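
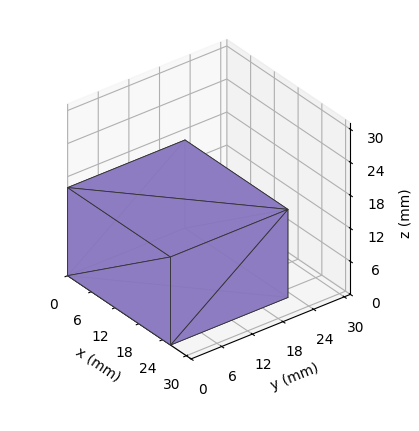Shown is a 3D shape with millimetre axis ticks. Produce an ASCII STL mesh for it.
Reading the render: the shape is a rectangular box, roughly 26 × 23 mm footprint and 16 mm tall (dimensions read to the nearest mm from the axis ticks). For the STL, each face is triangulated and given an outward normal.

solid part
  facet normal 0.0000 0.0000 -1.0000
    outer loop
      vertex 26.0 23.0 0.0
      vertex 26.0 0.0 0.0
      vertex 0.0 0.0 0.0
    endloop
  endfacet
  facet normal 0.0000 0.0000 -1.0000
    outer loop
      vertex 0.0 23.0 0.0
      vertex 26.0 23.0 0.0
      vertex 0.0 0.0 0.0
    endloop
  endfacet
  facet normal 0.0000 0.0000 1.0000
    outer loop
      vertex 0.0 0.0 16.0
      vertex 26.0 0.0 16.0
      vertex 26.0 23.0 16.0
    endloop
  endfacet
  facet normal 0.0000 0.0000 1.0000
    outer loop
      vertex 0.0 0.0 16.0
      vertex 26.0 23.0 16.0
      vertex 0.0 23.0 16.0
    endloop
  endfacet
  facet normal 0.0000 -1.0000 0.0000
    outer loop
      vertex 0.0 0.0 0.0
      vertex 26.0 0.0 0.0
      vertex 26.0 0.0 16.0
    endloop
  endfacet
  facet normal 0.0000 -1.0000 0.0000
    outer loop
      vertex 0.0 0.0 0.0
      vertex 26.0 0.0 16.0
      vertex 0.0 0.0 16.0
    endloop
  endfacet
  facet normal 0.0000 1.0000 0.0000
    outer loop
      vertex 26.0 23.0 16.0
      vertex 26.0 23.0 0.0
      vertex 0.0 23.0 0.0
    endloop
  endfacet
  facet normal 0.0000 1.0000 0.0000
    outer loop
      vertex 0.0 23.0 16.0
      vertex 26.0 23.0 16.0
      vertex 0.0 23.0 0.0
    endloop
  endfacet
  facet normal -1.0000 0.0000 0.0000
    outer loop
      vertex 0.0 23.0 16.0
      vertex 0.0 23.0 0.0
      vertex 0.0 0.0 0.0
    endloop
  endfacet
  facet normal -1.0000 0.0000 0.0000
    outer loop
      vertex 0.0 0.0 16.0
      vertex 0.0 23.0 16.0
      vertex 0.0 0.0 0.0
    endloop
  endfacet
  facet normal 1.0000 0.0000 0.0000
    outer loop
      vertex 26.0 0.0 0.0
      vertex 26.0 23.0 0.0
      vertex 26.0 23.0 16.0
    endloop
  endfacet
  facet normal 1.0000 0.0000 0.0000
    outer loop
      vertex 26.0 0.0 0.0
      vertex 26.0 23.0 16.0
      vertex 26.0 0.0 16.0
    endloop
  endfacet
endsolid part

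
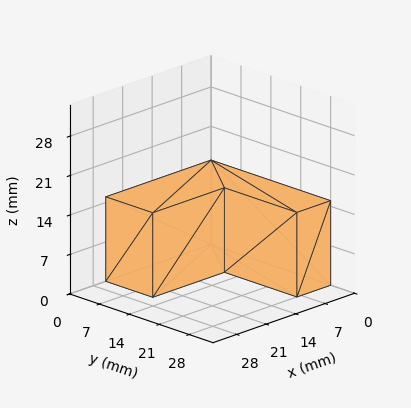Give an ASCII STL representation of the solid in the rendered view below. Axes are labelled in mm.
Reading the render: the shape is an L-shaped prism: outer 25 × 28 mm, arm thicknesses ≈ 11 mm (horizontal) and 8 mm (vertical), extruded 15 mm in z (dimensions read to the nearest mm from the axis ticks). For the STL, each face is triangulated and given an outward normal.

solid part
  facet normal 0.0000 0.0000 -1.0000
    outer loop
      vertex 25.0 11.0 0.0
      vertex 25.0 0.0 0.0
      vertex 0.0 0.0 0.0
    endloop
  endfacet
  facet normal 0.0000 0.0000 -1.0000
    outer loop
      vertex 8.0 11.0 0.0
      vertex 25.0 11.0 0.0
      vertex 0.0 0.0 0.0
    endloop
  endfacet
  facet normal 0.0000 0.0000 -1.0000
    outer loop
      vertex 8.0 28.0 0.0
      vertex 8.0 11.0 0.0
      vertex 0.0 0.0 0.0
    endloop
  endfacet
  facet normal 0.0000 0.0000 -1.0000
    outer loop
      vertex 0.0 28.0 0.0
      vertex 8.0 28.0 0.0
      vertex 0.0 0.0 0.0
    endloop
  endfacet
  facet normal 0.0000 0.0000 1.0000
    outer loop
      vertex 0.0 0.0 15.0
      vertex 25.0 0.0 15.0
      vertex 25.0 11.0 15.0
    endloop
  endfacet
  facet normal 0.0000 0.0000 1.0000
    outer loop
      vertex 0.0 0.0 15.0
      vertex 25.0 11.0 15.0
      vertex 8.0 11.0 15.0
    endloop
  endfacet
  facet normal 0.0000 0.0000 1.0000
    outer loop
      vertex 0.0 0.0 15.0
      vertex 8.0 11.0 15.0
      vertex 8.0 28.0 15.0
    endloop
  endfacet
  facet normal 0.0000 0.0000 1.0000
    outer loop
      vertex 0.0 0.0 15.0
      vertex 8.0 28.0 15.0
      vertex 0.0 28.0 15.0
    endloop
  endfacet
  facet normal 0.0000 -1.0000 0.0000
    outer loop
      vertex 0.0 0.0 0.0
      vertex 25.0 0.0 0.0
      vertex 25.0 0.0 15.0
    endloop
  endfacet
  facet normal 0.0000 -1.0000 0.0000
    outer loop
      vertex 0.0 0.0 0.0
      vertex 25.0 0.0 15.0
      vertex 0.0 0.0 15.0
    endloop
  endfacet
  facet normal 1.0000 0.0000 0.0000
    outer loop
      vertex 25.0 0.0 0.0
      vertex 25.0 11.0 0.0
      vertex 25.0 11.0 15.0
    endloop
  endfacet
  facet normal 1.0000 0.0000 0.0000
    outer loop
      vertex 25.0 0.0 0.0
      vertex 25.0 11.0 15.0
      vertex 25.0 0.0 15.0
    endloop
  endfacet
  facet normal 0.0000 1.0000 0.0000
    outer loop
      vertex 25.0 11.0 0.0
      vertex 8.0 11.0 0.0
      vertex 8.0 11.0 15.0
    endloop
  endfacet
  facet normal 0.0000 1.0000 0.0000
    outer loop
      vertex 25.0 11.0 0.0
      vertex 8.0 11.0 15.0
      vertex 25.0 11.0 15.0
    endloop
  endfacet
  facet normal 1.0000 0.0000 0.0000
    outer loop
      vertex 8.0 11.0 0.0
      vertex 8.0 28.0 0.0
      vertex 8.0 28.0 15.0
    endloop
  endfacet
  facet normal 1.0000 0.0000 0.0000
    outer loop
      vertex 8.0 11.0 0.0
      vertex 8.0 28.0 15.0
      vertex 8.0 11.0 15.0
    endloop
  endfacet
  facet normal 0.0000 1.0000 0.0000
    outer loop
      vertex 8.0 28.0 0.0
      vertex 0.0 28.0 0.0
      vertex 0.0 28.0 15.0
    endloop
  endfacet
  facet normal 0.0000 1.0000 0.0000
    outer loop
      vertex 8.0 28.0 0.0
      vertex 0.0 28.0 15.0
      vertex 8.0 28.0 15.0
    endloop
  endfacet
  facet normal -1.0000 0.0000 0.0000
    outer loop
      vertex 0.0 28.0 0.0
      vertex 0.0 0.0 0.0
      vertex 0.0 0.0 15.0
    endloop
  endfacet
  facet normal -1.0000 0.0000 0.0000
    outer loop
      vertex 0.0 28.0 0.0
      vertex 0.0 0.0 15.0
      vertex 0.0 28.0 15.0
    endloop
  endfacet
endsolid part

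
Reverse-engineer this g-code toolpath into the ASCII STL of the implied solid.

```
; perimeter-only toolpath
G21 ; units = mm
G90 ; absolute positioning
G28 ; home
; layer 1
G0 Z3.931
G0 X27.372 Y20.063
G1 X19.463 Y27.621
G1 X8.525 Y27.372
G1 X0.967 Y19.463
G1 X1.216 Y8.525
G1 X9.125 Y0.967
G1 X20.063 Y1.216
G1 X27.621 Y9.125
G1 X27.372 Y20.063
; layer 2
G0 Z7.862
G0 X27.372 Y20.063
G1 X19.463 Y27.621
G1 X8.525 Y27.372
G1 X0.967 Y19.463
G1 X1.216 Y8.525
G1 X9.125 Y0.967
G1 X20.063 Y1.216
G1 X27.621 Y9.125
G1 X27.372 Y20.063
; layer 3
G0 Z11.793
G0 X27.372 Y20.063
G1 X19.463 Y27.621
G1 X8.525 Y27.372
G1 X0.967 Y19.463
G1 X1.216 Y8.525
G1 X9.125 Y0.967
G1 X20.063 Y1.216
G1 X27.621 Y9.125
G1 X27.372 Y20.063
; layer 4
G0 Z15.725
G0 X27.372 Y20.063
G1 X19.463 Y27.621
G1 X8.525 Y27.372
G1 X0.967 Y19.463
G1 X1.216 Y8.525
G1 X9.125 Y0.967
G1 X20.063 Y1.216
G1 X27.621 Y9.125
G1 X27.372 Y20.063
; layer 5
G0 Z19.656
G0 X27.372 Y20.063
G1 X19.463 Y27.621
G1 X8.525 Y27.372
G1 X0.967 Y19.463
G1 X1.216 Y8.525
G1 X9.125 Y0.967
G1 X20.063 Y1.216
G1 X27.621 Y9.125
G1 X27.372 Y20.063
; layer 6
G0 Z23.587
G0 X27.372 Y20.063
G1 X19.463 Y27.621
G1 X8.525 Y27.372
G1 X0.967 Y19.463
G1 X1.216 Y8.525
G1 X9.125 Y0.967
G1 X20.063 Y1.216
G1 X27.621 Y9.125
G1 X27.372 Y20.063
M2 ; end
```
solid part
  facet normal 0.0000 0.0000 -1.0000
    outer loop
      vertex 8.525 27.372 0.000
      vertex 19.463 27.621 0.000
      vertex 27.372 20.063 0.000
    endloop
  endfacet
  facet normal 0.0000 0.0000 -1.0000
    outer loop
      vertex 0.967 19.463 0.000
      vertex 8.525 27.372 0.000
      vertex 27.372 20.063 0.000
    endloop
  endfacet
  facet normal 0.0000 0.0000 -1.0000
    outer loop
      vertex 1.216 8.525 0.000
      vertex 0.967 19.463 0.000
      vertex 27.372 20.063 0.000
    endloop
  endfacet
  facet normal 0.0000 0.0000 -1.0000
    outer loop
      vertex 9.125 0.967 0.000
      vertex 1.216 8.525 0.000
      vertex 27.372 20.063 0.000
    endloop
  endfacet
  facet normal 0.0000 0.0000 -1.0000
    outer loop
      vertex 20.063 1.216 0.000
      vertex 9.125 0.967 0.000
      vertex 27.372 20.063 0.000
    endloop
  endfacet
  facet normal 0.0000 0.0000 -1.0000
    outer loop
      vertex 27.621 9.125 0.000
      vertex 20.063 1.216 0.000
      vertex 27.372 20.063 0.000
    endloop
  endfacet
  facet normal 0.0000 0.0000 1.0000
    outer loop
      vertex 27.372 20.063 23.587
      vertex 19.463 27.621 23.587
      vertex 8.525 27.372 23.587
    endloop
  endfacet
  facet normal 0.0000 0.0000 1.0000
    outer loop
      vertex 27.372 20.063 23.587
      vertex 8.525 27.372 23.587
      vertex 0.967 19.463 23.587
    endloop
  endfacet
  facet normal 0.0000 0.0000 1.0000
    outer loop
      vertex 27.372 20.063 23.587
      vertex 0.967 19.463 23.587
      vertex 1.216 8.525 23.587
    endloop
  endfacet
  facet normal 0.0000 0.0000 1.0000
    outer loop
      vertex 27.372 20.063 23.587
      vertex 1.216 8.525 23.587
      vertex 9.125 0.967 23.587
    endloop
  endfacet
  facet normal 0.0000 0.0000 1.0000
    outer loop
      vertex 27.372 20.063 23.587
      vertex 9.125 0.967 23.587
      vertex 20.063 1.216 23.587
    endloop
  endfacet
  facet normal 0.0000 0.0000 1.0000
    outer loop
      vertex 27.372 20.063 23.587
      vertex 20.063 1.216 23.587
      vertex 27.621 9.125 23.587
    endloop
  endfacet
  facet normal 0.6909 0.7230 0.0000
    outer loop
      vertex 27.372 20.063 0.000
      vertex 19.463 27.621 0.000
      vertex 19.463 27.621 23.587
    endloop
  endfacet
  facet normal 0.6909 0.7230 0.0000
    outer loop
      vertex 27.372 20.063 0.000
      vertex 19.463 27.621 23.587
      vertex 27.372 20.063 23.587
    endloop
  endfacet
  facet normal -0.0228 0.9997 0.0000
    outer loop
      vertex 19.463 27.621 0.000
      vertex 8.525 27.372 0.000
      vertex 8.525 27.372 23.587
    endloop
  endfacet
  facet normal -0.0228 0.9997 0.0000
    outer loop
      vertex 19.463 27.621 0.000
      vertex 8.525 27.372 23.587
      vertex 19.463 27.621 23.587
    endloop
  endfacet
  facet normal -0.7230 0.6909 0.0000
    outer loop
      vertex 8.525 27.372 0.000
      vertex 0.967 19.463 0.000
      vertex 0.967 19.463 23.587
    endloop
  endfacet
  facet normal -0.7230 0.6909 0.0000
    outer loop
      vertex 8.525 27.372 0.000
      vertex 0.967 19.463 23.587
      vertex 8.525 27.372 23.587
    endloop
  endfacet
  facet normal -0.9997 -0.0228 0.0000
    outer loop
      vertex 0.967 19.463 0.000
      vertex 1.216 8.525 0.000
      vertex 1.216 8.525 23.587
    endloop
  endfacet
  facet normal -0.9997 -0.0228 0.0000
    outer loop
      vertex 0.967 19.463 0.000
      vertex 1.216 8.525 23.587
      vertex 0.967 19.463 23.587
    endloop
  endfacet
  facet normal -0.6909 -0.7230 0.0000
    outer loop
      vertex 1.216 8.525 0.000
      vertex 9.125 0.967 0.000
      vertex 9.125 0.967 23.587
    endloop
  endfacet
  facet normal -0.6909 -0.7230 0.0000
    outer loop
      vertex 1.216 8.525 0.000
      vertex 9.125 0.967 23.587
      vertex 1.216 8.525 23.587
    endloop
  endfacet
  facet normal 0.0228 -0.9997 0.0000
    outer loop
      vertex 9.125 0.967 0.000
      vertex 20.063 1.216 0.000
      vertex 20.063 1.216 23.587
    endloop
  endfacet
  facet normal 0.0228 -0.9997 0.0000
    outer loop
      vertex 9.125 0.967 0.000
      vertex 20.063 1.216 23.587
      vertex 9.125 0.967 23.587
    endloop
  endfacet
  facet normal 0.7230 -0.6909 0.0000
    outer loop
      vertex 20.063 1.216 0.000
      vertex 27.621 9.125 0.000
      vertex 27.621 9.125 23.587
    endloop
  endfacet
  facet normal 0.7230 -0.6909 0.0000
    outer loop
      vertex 20.063 1.216 0.000
      vertex 27.621 9.125 23.587
      vertex 20.063 1.216 23.587
    endloop
  endfacet
  facet normal 0.9997 0.0228 0.0000
    outer loop
      vertex 27.621 9.125 0.000
      vertex 27.372 20.063 0.000
      vertex 27.372 20.063 23.587
    endloop
  endfacet
  facet normal 0.9997 0.0228 0.0000
    outer loop
      vertex 27.621 9.125 0.000
      vertex 27.372 20.063 23.587
      vertex 27.621 9.125 23.587
    endloop
  endfacet
endsolid part

The G0 Z moves step by Δz≈3.931 mm. Every layer's G1 loop is the same polygon, so the solid is a straight extrusion of it from z=0 to z≈23.6. Closing with flat bottom and top caps and triangulating gives 28 facets — a regular 8-sided prism (a cylinder approximated with 8 flat sides), circumscribed radius ≈ 14.3 mm, height ≈ 23.6 mm.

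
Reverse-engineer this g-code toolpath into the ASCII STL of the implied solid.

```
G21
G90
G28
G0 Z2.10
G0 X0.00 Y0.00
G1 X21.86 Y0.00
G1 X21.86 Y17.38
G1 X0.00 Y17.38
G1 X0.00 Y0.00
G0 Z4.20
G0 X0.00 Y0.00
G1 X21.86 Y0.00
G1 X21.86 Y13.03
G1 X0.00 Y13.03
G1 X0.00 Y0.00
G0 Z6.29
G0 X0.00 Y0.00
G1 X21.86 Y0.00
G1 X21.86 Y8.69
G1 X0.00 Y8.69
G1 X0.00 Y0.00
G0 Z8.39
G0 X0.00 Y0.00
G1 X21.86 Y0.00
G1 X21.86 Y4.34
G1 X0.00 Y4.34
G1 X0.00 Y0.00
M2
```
solid part
  facet normal 0.0000 0.0000 -1.0000
    outer loop
      vertex 21.86 21.72 0.00
      vertex 21.86 0.00 0.00
      vertex 0.00 0.00 0.00
    endloop
  endfacet
  facet normal 0.0000 0.0000 -1.0000
    outer loop
      vertex 0.00 21.72 0.00
      vertex 21.86 21.72 0.00
      vertex 0.00 0.00 0.00
    endloop
  endfacet
  facet normal 0.0000 -1.0000 0.0000
    outer loop
      vertex 0.00 0.00 0.00
      vertex 21.86 0.00 0.00
      vertex 21.86 0.00 10.49
    endloop
  endfacet
  facet normal 0.0000 -1.0000 0.0000
    outer loop
      vertex 0.00 0.00 0.00
      vertex 21.86 0.00 10.49
      vertex 0.00 0.00 10.49
    endloop
  endfacet
  facet normal 0.0000 0.4349 0.9005
    outer loop
      vertex 0.00 0.00 10.49
      vertex 21.86 0.00 10.49
      vertex 21.86 21.72 0.00
    endloop
  endfacet
  facet normal 0.0000 0.4349 0.9005
    outer loop
      vertex 0.00 0.00 10.49
      vertex 21.86 21.72 0.00
      vertex 0.00 21.72 0.00
    endloop
  endfacet
  facet normal -1.0000 0.0000 0.0000
    outer loop
      vertex 0.00 0.00 10.49
      vertex 0.00 21.72 0.00
      vertex 0.00 0.00 0.00
    endloop
  endfacet
  facet normal 1.0000 0.0000 0.0000
    outer loop
      vertex 21.86 0.00 0.00
      vertex 21.86 21.72 0.00
      vertex 21.86 0.00 10.49
    endloop
  endfacet
endsolid part

The G0 Z moves step by Δz≈2.10 mm. The G1 loops shrink linearly with z, so the solid tapers from its base footprint up to z≈10.5. Closing with a flat bottom cap and the tapered top and triangulating gives 8 facets — a wedge (ramp): 21.9 × 21.7 mm base, rising to 10.5 mm along the y=0 edge and sloping linearly to z=0 at y=21.7.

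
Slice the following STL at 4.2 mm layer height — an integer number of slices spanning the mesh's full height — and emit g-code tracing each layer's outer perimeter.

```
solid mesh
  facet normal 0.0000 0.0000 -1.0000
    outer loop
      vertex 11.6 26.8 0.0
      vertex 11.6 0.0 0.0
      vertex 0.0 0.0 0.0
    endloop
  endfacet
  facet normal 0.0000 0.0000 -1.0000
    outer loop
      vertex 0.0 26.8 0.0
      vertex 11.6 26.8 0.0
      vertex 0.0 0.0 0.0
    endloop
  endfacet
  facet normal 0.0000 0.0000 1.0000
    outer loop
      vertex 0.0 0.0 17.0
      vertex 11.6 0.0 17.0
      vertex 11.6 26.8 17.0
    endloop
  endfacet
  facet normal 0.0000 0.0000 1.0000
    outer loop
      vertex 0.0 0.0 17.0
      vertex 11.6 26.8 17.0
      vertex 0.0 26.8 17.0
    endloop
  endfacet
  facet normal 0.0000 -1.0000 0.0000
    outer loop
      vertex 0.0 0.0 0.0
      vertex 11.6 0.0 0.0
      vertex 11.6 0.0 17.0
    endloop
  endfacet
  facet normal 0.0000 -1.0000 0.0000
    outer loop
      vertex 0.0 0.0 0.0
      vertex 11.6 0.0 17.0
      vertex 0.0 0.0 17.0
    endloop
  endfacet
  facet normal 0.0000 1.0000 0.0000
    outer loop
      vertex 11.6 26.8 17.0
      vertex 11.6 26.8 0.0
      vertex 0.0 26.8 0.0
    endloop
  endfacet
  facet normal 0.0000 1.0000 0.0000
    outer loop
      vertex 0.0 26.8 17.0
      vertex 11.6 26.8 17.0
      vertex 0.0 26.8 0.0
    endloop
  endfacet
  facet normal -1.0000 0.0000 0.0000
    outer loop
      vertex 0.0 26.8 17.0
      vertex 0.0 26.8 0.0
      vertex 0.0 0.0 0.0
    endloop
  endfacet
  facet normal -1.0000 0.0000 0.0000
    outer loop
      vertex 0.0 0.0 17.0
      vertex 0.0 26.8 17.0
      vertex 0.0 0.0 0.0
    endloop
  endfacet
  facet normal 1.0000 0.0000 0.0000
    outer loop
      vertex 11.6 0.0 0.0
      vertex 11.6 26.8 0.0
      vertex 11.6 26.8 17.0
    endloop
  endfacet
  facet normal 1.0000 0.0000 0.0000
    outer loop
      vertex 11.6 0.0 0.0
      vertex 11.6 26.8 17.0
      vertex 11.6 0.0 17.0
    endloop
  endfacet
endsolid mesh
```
; perimeter-only toolpath
G21 ; units = mm
G90 ; absolute positioning
G28 ; home
; layer 1
G0 Z4.2
G0 X0.0 Y0.0
G1 X11.6 Y0.0
G1 X11.6 Y26.8
G1 X0.0 Y26.8
G1 X0.0 Y0.0
; layer 2
G0 Z8.5
G0 X0.0 Y0.0
G1 X11.6 Y0.0
G1 X11.6 Y26.8
G1 X0.0 Y26.8
G1 X0.0 Y0.0
; layer 3
G0 Z12.8
G0 X0.0 Y0.0
G1 X11.6 Y0.0
G1 X11.6 Y26.8
G1 X0.0 Y26.8
G1 X0.0 Y0.0
; layer 4
G0 Z17.0
G0 X0.0 Y0.0
G1 X11.6 Y0.0
G1 X11.6 Y26.8
G1 X0.0 Y26.8
G1 X0.0 Y0.0
M2 ; end

The solid is a rectangular box, roughly 11.6 × 26.8 mm footprint and 17 mm tall. Slicing at Δz = 4.2 mm — 4 equal slices spanning the solid's height, so layer i sits at z = i·h/4 — gives 4 non-empty perimeters. Each is a 4-segment closed polygon; G0 lifts to the layer z and rapids to the start vertex, then G1 traces the edges.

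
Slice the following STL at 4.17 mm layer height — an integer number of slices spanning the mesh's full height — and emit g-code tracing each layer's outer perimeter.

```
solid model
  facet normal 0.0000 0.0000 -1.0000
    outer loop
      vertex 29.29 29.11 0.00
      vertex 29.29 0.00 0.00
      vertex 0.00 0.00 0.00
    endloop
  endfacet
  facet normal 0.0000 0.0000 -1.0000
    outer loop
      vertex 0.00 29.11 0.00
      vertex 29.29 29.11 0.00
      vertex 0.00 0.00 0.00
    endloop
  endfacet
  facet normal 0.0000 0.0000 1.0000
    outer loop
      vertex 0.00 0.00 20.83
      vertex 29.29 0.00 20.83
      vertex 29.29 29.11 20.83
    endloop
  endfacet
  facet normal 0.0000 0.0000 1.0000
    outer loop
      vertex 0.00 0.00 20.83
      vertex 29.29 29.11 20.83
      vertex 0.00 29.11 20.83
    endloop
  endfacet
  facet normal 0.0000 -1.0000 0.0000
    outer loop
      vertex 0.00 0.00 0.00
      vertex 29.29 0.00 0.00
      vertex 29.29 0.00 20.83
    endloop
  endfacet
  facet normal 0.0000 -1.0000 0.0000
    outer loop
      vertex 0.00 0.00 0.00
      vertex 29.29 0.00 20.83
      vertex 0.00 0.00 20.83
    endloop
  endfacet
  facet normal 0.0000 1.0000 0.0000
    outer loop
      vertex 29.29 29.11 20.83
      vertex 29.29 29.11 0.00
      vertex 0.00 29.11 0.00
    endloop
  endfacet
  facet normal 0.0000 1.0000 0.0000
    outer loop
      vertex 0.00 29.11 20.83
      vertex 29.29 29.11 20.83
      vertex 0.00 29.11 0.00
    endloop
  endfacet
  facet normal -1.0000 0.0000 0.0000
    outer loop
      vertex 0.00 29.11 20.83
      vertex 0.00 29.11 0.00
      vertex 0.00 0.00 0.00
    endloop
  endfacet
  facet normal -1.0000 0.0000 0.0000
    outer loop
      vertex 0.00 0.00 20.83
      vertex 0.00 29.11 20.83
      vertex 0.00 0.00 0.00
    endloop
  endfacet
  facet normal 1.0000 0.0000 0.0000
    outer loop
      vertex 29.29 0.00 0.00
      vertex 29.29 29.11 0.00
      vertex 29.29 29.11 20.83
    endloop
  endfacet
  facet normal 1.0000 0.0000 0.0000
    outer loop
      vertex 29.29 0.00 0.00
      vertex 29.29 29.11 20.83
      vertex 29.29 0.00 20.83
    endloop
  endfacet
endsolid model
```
; perimeter-only toolpath
G21 ; units = mm
G90 ; absolute positioning
G28 ; home
; layer 1
G0 Z4.17
G0 X0.00 Y0.00
G1 X29.29 Y0.00
G1 X29.29 Y29.11
G1 X0.00 Y29.11
G1 X0.00 Y0.00
; layer 2
G0 Z8.33
G0 X0.00 Y0.00
G1 X29.29 Y0.00
G1 X29.29 Y29.11
G1 X0.00 Y29.11
G1 X0.00 Y0.00
; layer 3
G0 Z12.50
G0 X0.00 Y0.00
G1 X29.29 Y0.00
G1 X29.29 Y29.11
G1 X0.00 Y29.11
G1 X0.00 Y0.00
; layer 4
G0 Z16.66
G0 X0.00 Y0.00
G1 X29.29 Y0.00
G1 X29.29 Y29.11
G1 X0.00 Y29.11
G1 X0.00 Y0.00
; layer 5
G0 Z20.83
G0 X0.00 Y0.00
G1 X29.29 Y0.00
G1 X29.29 Y29.11
G1 X0.00 Y29.11
G1 X0.00 Y0.00
M2 ; end

The solid is a rectangular box, roughly 29.3 × 29.1 mm footprint and 20.8 mm tall. Slicing at Δz = 4.17 mm — 5 equal slices spanning the solid's height, so layer i sits at z = i·h/5 — gives 5 non-empty perimeters. Each is a 4-segment closed polygon; G0 lifts to the layer z and rapids to the start vertex, then G1 traces the edges.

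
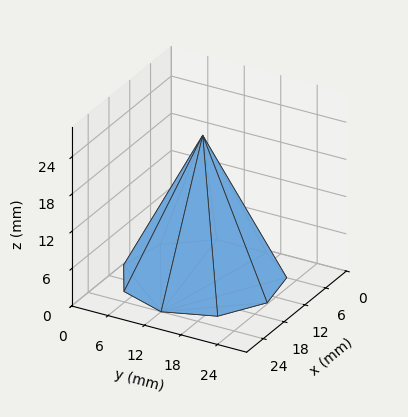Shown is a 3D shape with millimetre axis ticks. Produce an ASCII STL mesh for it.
Reading the render: the shape is a regular 9-sided pyramid, base circumscribed radius ≈ 12 mm, apex at z ≈ 23 mm (dimensions read to the nearest mm from the axis ticks). For the STL, each face is triangulated and given an outward normal.

solid part
  facet normal 0.0000 0.0000 -1.0000
    outer loop
      vertex 14.1 23.8 0.0
      vertex 21.2 19.7 0.0
      vertex 24.0 12.0 0.0
    endloop
  endfacet
  facet normal 0.0000 0.0000 -1.0000
    outer loop
      vertex 6.0 22.4 0.0
      vertex 14.1 23.8 0.0
      vertex 24.0 12.0 0.0
    endloop
  endfacet
  facet normal 0.0000 0.0000 -1.0000
    outer loop
      vertex 0.7 16.1 0.0
      vertex 6.0 22.4 0.0
      vertex 24.0 12.0 0.0
    endloop
  endfacet
  facet normal 0.0000 0.0000 -1.0000
    outer loop
      vertex 0.7 7.9 0.0
      vertex 0.7 16.1 0.0
      vertex 24.0 12.0 0.0
    endloop
  endfacet
  facet normal 0.0000 0.0000 -1.0000
    outer loop
      vertex 6.0 1.6 0.0
      vertex 0.7 7.9 0.0
      vertex 24.0 12.0 0.0
    endloop
  endfacet
  facet normal 0.0000 0.0000 -1.0000
    outer loop
      vertex 14.1 0.2 0.0
      vertex 6.0 1.6 0.0
      vertex 24.0 12.0 0.0
    endloop
  endfacet
  facet normal 0.0000 0.0000 -1.0000
    outer loop
      vertex 21.2 4.3 0.0
      vertex 14.1 0.2 0.0
      vertex 24.0 12.0 0.0
    endloop
  endfacet
  facet normal 0.8438 0.3068 0.4403
    outer loop
      vertex 24.0 12.0 0.0
      vertex 21.2 19.7 0.0
      vertex 12.0 12.0 23.0
    endloop
  endfacet
  facet normal 0.4491 0.7777 0.4400
    outer loop
      vertex 21.2 19.7 0.0
      vertex 14.1 23.8 0.0
      vertex 12.0 12.0 23.0
    endloop
  endfacet
  facet normal -0.1529 0.8849 0.4400
    outer loop
      vertex 14.1 23.8 0.0
      vertex 6.0 22.4 0.0
      vertex 12.0 12.0 23.0
    endloop
  endfacet
  facet normal -0.6870 0.5779 0.4405
    outer loop
      vertex 6.0 22.4 0.0
      vertex 0.7 16.1 0.0
      vertex 12.0 12.0 23.0
    endloop
  endfacet
  facet normal -0.8975 0.0000 0.4410
    outer loop
      vertex 0.7 16.1 0.0
      vertex 0.7 7.9 0.0
      vertex 12.0 12.0 23.0
    endloop
  endfacet
  facet normal -0.6870 -0.5779 0.4405
    outer loop
      vertex 0.7 7.9 0.0
      vertex 6.0 1.6 0.0
      vertex 12.0 12.0 23.0
    endloop
  endfacet
  facet normal -0.1529 -0.8849 0.4400
    outer loop
      vertex 6.0 1.6 0.0
      vertex 14.1 0.2 0.0
      vertex 12.0 12.0 23.0
    endloop
  endfacet
  facet normal 0.4491 -0.7777 0.4400
    outer loop
      vertex 14.1 0.2 0.0
      vertex 21.2 4.3 0.0
      vertex 12.0 12.0 23.0
    endloop
  endfacet
  facet normal 0.8438 -0.3068 0.4403
    outer loop
      vertex 21.2 4.3 0.0
      vertex 24.0 12.0 0.0
      vertex 12.0 12.0 23.0
    endloop
  endfacet
endsolid part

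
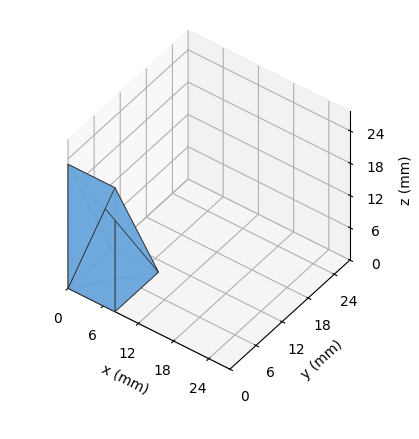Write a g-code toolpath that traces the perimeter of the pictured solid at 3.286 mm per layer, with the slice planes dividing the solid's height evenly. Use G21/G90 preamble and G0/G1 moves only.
Reading the render: the shape is a wedge (ramp): 8 × 10 mm base, rising to 23 mm along the y=0 edge and sloping linearly to z=0 at y=10 (dimensions read to the nearest mm from the axis ticks). For the g-code, the solid's height is divided into equal slices at the stated Δz and each level perimeter traced with G1 moves after a G0 lift.

; perimeter-only toolpath
G21 ; units = mm
G90 ; absolute positioning
G28 ; home
; layer 1
G0 Z3.286
G0 X0.000 Y0.000
G1 X8.000 Y0.000
G1 X8.000 Y8.571
G1 X0.000 Y8.571
G1 X0.000 Y0.000
; layer 2
G0 Z6.571
G0 X0.000 Y0.000
G1 X8.000 Y0.000
G1 X8.000 Y7.143
G1 X0.000 Y7.143
G1 X0.000 Y0.000
; layer 3
G0 Z9.857
G0 X0.000 Y0.000
G1 X8.000 Y0.000
G1 X8.000 Y5.714
G1 X0.000 Y5.714
G1 X0.000 Y0.000
; layer 4
G0 Z13.143
G0 X0.000 Y0.000
G1 X8.000 Y0.000
G1 X8.000 Y4.286
G1 X0.000 Y4.286
G1 X0.000 Y0.000
; layer 5
G0 Z16.429
G0 X0.000 Y0.000
G1 X8.000 Y0.000
G1 X8.000 Y2.857
G1 X0.000 Y2.857
G1 X0.000 Y0.000
; layer 6
G0 Z19.714
G0 X0.000 Y0.000
G1 X8.000 Y0.000
G1 X8.000 Y1.429
G1 X0.000 Y1.429
G1 X0.000 Y0.000
M2 ; end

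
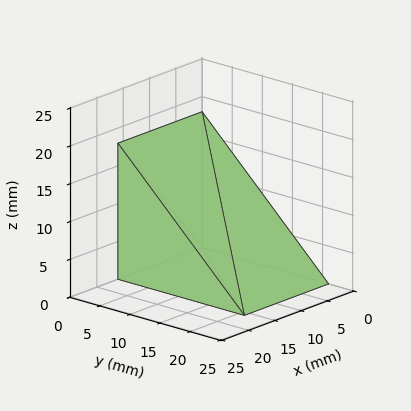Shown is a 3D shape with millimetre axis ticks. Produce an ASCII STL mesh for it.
Reading the render: the shape is a wedge (ramp): 16 × 21 mm base, rising to 18 mm along the y=0 edge and sloping linearly to z=0 at y=21 (dimensions read to the nearest mm from the axis ticks). For the STL, each face is triangulated and given an outward normal.

solid part
  facet normal 0.0000 0.0000 -1.0000
    outer loop
      vertex 16.000 21.000 0.000
      vertex 16.000 0.000 0.000
      vertex 0.000 0.000 0.000
    endloop
  endfacet
  facet normal 0.0000 0.0000 -1.0000
    outer loop
      vertex 0.000 21.000 0.000
      vertex 16.000 21.000 0.000
      vertex 0.000 0.000 0.000
    endloop
  endfacet
  facet normal 0.0000 -1.0000 0.0000
    outer loop
      vertex 0.000 0.000 0.000
      vertex 16.000 0.000 0.000
      vertex 16.000 0.000 18.000
    endloop
  endfacet
  facet normal 0.0000 -1.0000 0.0000
    outer loop
      vertex 0.000 0.000 0.000
      vertex 16.000 0.000 18.000
      vertex 0.000 0.000 18.000
    endloop
  endfacet
  facet normal 0.0000 0.6508 0.7593
    outer loop
      vertex 0.000 0.000 18.000
      vertex 16.000 0.000 18.000
      vertex 16.000 21.000 0.000
    endloop
  endfacet
  facet normal 0.0000 0.6508 0.7593
    outer loop
      vertex 0.000 0.000 18.000
      vertex 16.000 21.000 0.000
      vertex 0.000 21.000 0.000
    endloop
  endfacet
  facet normal -1.0000 0.0000 0.0000
    outer loop
      vertex 0.000 0.000 18.000
      vertex 0.000 21.000 0.000
      vertex 0.000 0.000 0.000
    endloop
  endfacet
  facet normal 1.0000 0.0000 0.0000
    outer loop
      vertex 16.000 0.000 0.000
      vertex 16.000 21.000 0.000
      vertex 16.000 0.000 18.000
    endloop
  endfacet
endsolid part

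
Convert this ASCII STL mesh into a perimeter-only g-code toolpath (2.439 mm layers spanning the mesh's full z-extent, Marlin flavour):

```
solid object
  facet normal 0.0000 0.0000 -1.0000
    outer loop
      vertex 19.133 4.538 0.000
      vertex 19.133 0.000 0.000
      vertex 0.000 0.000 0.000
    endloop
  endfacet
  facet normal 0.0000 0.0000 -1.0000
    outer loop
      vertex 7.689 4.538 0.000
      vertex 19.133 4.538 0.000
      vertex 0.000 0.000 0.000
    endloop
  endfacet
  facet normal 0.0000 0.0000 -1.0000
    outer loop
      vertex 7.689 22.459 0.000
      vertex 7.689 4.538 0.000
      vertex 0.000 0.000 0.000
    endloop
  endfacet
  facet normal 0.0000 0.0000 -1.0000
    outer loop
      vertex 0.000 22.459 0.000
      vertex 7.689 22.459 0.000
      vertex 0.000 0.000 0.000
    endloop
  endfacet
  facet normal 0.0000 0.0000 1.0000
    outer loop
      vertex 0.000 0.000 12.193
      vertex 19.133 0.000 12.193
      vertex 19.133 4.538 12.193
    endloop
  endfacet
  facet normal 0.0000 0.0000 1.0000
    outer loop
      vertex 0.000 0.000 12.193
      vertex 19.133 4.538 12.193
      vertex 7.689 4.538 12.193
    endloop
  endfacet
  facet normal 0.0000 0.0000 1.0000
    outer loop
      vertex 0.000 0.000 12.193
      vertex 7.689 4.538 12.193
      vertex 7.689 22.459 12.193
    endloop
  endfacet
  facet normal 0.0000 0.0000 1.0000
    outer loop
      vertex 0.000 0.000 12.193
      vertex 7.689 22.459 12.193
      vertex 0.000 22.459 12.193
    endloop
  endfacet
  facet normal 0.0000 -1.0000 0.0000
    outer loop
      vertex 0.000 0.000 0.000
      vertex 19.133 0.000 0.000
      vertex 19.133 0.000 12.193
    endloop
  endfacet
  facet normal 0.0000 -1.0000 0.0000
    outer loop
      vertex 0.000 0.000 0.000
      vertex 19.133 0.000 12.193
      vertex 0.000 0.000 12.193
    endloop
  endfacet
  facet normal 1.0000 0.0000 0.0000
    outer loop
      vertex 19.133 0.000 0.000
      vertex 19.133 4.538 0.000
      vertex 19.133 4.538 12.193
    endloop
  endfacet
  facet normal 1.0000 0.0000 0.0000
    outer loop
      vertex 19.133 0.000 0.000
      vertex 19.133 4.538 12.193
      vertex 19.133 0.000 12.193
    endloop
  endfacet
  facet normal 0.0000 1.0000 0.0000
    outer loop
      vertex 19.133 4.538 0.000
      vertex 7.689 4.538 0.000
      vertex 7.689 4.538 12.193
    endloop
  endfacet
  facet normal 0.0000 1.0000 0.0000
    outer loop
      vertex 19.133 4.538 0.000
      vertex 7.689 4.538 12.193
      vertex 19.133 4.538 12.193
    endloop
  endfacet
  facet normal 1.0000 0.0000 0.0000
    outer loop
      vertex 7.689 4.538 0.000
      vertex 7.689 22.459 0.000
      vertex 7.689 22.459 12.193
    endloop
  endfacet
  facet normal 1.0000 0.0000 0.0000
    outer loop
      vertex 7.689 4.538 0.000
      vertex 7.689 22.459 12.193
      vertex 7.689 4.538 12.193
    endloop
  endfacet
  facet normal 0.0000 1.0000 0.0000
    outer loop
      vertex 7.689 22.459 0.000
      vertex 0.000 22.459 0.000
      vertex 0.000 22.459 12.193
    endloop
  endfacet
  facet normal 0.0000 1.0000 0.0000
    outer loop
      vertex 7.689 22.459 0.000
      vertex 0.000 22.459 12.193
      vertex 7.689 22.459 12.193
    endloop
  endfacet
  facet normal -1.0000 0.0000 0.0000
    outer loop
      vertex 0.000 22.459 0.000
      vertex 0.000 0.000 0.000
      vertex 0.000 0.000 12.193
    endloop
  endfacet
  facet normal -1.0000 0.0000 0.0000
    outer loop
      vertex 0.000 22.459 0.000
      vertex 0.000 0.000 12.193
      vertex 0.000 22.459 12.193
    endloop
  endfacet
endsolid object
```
; perimeter-only toolpath
G21 ; units = mm
G90 ; absolute positioning
G28 ; home
; layer 1
G0 Z2.439
G0 X0.000 Y0.000
G1 X19.133 Y0.000
G1 X19.133 Y4.538
G1 X7.689 Y4.538
G1 X7.689 Y22.459
G1 X0.000 Y22.459
G1 X0.000 Y0.000
; layer 2
G0 Z4.877
G0 X0.000 Y0.000
G1 X19.133 Y0.000
G1 X19.133 Y4.538
G1 X7.689 Y4.538
G1 X7.689 Y22.459
G1 X0.000 Y22.459
G1 X0.000 Y0.000
; layer 3
G0 Z7.316
G0 X0.000 Y0.000
G1 X19.133 Y0.000
G1 X19.133 Y4.538
G1 X7.689 Y4.538
G1 X7.689 Y22.459
G1 X0.000 Y22.459
G1 X0.000 Y0.000
; layer 4
G0 Z9.754
G0 X0.000 Y0.000
G1 X19.133 Y0.000
G1 X19.133 Y4.538
G1 X7.689 Y4.538
G1 X7.689 Y22.459
G1 X0.000 Y22.459
G1 X0.000 Y0.000
; layer 5
G0 Z12.193
G0 X0.000 Y0.000
G1 X19.133 Y0.000
G1 X19.133 Y4.538
G1 X7.689 Y4.538
G1 X7.689 Y22.459
G1 X0.000 Y22.459
G1 X0.000 Y0.000
M2 ; end

The solid is an L-shaped prism: outer 19.1 × 22.5 mm, arm thicknesses ≈ 4.54 mm (horizontal) and 7.69 mm (vertical), extruded 12.2 mm in z. Slicing at Δz = 2.439 mm — 5 equal slices spanning the solid's height, so layer i sits at z = i·h/5 — gives 5 non-empty perimeters. Each is a 6-segment closed polygon; G0 lifts to the layer z and rapids to the start vertex, then G1 traces the edges.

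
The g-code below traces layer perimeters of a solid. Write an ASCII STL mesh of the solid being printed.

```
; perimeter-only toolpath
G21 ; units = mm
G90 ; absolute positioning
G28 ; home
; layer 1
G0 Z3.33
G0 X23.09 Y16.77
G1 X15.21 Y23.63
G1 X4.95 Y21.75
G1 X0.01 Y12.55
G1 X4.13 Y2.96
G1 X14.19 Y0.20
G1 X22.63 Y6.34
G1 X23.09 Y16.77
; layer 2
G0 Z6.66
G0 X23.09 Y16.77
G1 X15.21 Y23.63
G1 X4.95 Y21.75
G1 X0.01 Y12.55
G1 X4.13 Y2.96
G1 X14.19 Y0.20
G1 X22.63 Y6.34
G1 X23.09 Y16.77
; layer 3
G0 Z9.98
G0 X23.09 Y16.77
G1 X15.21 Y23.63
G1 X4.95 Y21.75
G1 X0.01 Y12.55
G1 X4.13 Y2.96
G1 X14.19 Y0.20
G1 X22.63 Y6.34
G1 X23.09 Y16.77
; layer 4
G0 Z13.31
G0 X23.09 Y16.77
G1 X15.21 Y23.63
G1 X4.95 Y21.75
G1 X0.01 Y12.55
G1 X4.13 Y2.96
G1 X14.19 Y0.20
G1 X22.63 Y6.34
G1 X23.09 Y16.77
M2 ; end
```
solid part
  facet normal 0.0000 0.0000 -1.0000
    outer loop
      vertex 4.95 21.75 0.00
      vertex 15.21 23.63 0.00
      vertex 23.09 16.77 0.00
    endloop
  endfacet
  facet normal 0.0000 0.0000 -1.0000
    outer loop
      vertex 0.01 12.55 0.00
      vertex 4.95 21.75 0.00
      vertex 23.09 16.77 0.00
    endloop
  endfacet
  facet normal 0.0000 0.0000 -1.0000
    outer loop
      vertex 4.13 2.96 0.00
      vertex 0.01 12.55 0.00
      vertex 23.09 16.77 0.00
    endloop
  endfacet
  facet normal 0.0000 0.0000 -1.0000
    outer loop
      vertex 14.19 0.20 0.00
      vertex 4.13 2.96 0.00
      vertex 23.09 16.77 0.00
    endloop
  endfacet
  facet normal 0.0000 0.0000 -1.0000
    outer loop
      vertex 22.63 6.34 0.00
      vertex 14.19 0.20 0.00
      vertex 23.09 16.77 0.00
    endloop
  endfacet
  facet normal 0.0000 0.0000 1.0000
    outer loop
      vertex 23.09 16.77 13.31
      vertex 15.21 23.63 13.31
      vertex 4.95 21.75 13.31
    endloop
  endfacet
  facet normal 0.0000 0.0000 1.0000
    outer loop
      vertex 23.09 16.77 13.31
      vertex 4.95 21.75 13.31
      vertex 0.01 12.55 13.31
    endloop
  endfacet
  facet normal 0.0000 0.0000 1.0000
    outer loop
      vertex 23.09 16.77 13.31
      vertex 0.01 12.55 13.31
      vertex 4.13 2.96 13.31
    endloop
  endfacet
  facet normal 0.0000 0.0000 1.0000
    outer loop
      vertex 23.09 16.77 13.31
      vertex 4.13 2.96 13.31
      vertex 14.19 0.20 13.31
    endloop
  endfacet
  facet normal 0.0000 0.0000 1.0000
    outer loop
      vertex 23.09 16.77 13.31
      vertex 14.19 0.20 13.31
      vertex 22.63 6.34 13.31
    endloop
  endfacet
  facet normal 0.6566 0.7542 0.0000
    outer loop
      vertex 23.09 16.77 0.00
      vertex 15.21 23.63 0.00
      vertex 15.21 23.63 13.31
    endloop
  endfacet
  facet normal 0.6566 0.7542 0.0000
    outer loop
      vertex 23.09 16.77 0.00
      vertex 15.21 23.63 13.31
      vertex 23.09 16.77 13.31
    endloop
  endfacet
  facet normal -0.1802 0.9836 0.0000
    outer loop
      vertex 15.21 23.63 0.00
      vertex 4.95 21.75 0.00
      vertex 4.95 21.75 13.31
    endloop
  endfacet
  facet normal -0.1802 0.9836 0.0000
    outer loop
      vertex 15.21 23.63 0.00
      vertex 4.95 21.75 13.31
      vertex 15.21 23.63 13.31
    endloop
  endfacet
  facet normal -0.8810 0.4731 0.0000
    outer loop
      vertex 4.95 21.75 0.00
      vertex 0.01 12.55 0.00
      vertex 0.01 12.55 13.31
    endloop
  endfacet
  facet normal -0.8810 0.4731 0.0000
    outer loop
      vertex 4.95 21.75 0.00
      vertex 0.01 12.55 13.31
      vertex 4.95 21.75 13.31
    endloop
  endfacet
  facet normal -0.9188 -0.3947 0.0000
    outer loop
      vertex 0.01 12.55 0.00
      vertex 4.13 2.96 0.00
      vertex 4.13 2.96 13.31
    endloop
  endfacet
  facet normal -0.9188 -0.3947 0.0000
    outer loop
      vertex 0.01 12.55 0.00
      vertex 4.13 2.96 13.31
      vertex 0.01 12.55 13.31
    endloop
  endfacet
  facet normal -0.2646 -0.9644 0.0000
    outer loop
      vertex 4.13 2.96 0.00
      vertex 14.19 0.20 0.00
      vertex 14.19 0.20 13.31
    endloop
  endfacet
  facet normal -0.2646 -0.9644 0.0000
    outer loop
      vertex 4.13 2.96 0.00
      vertex 14.19 0.20 13.31
      vertex 4.13 2.96 13.31
    endloop
  endfacet
  facet normal 0.5883 -0.8087 0.0000
    outer loop
      vertex 14.19 0.20 0.00
      vertex 22.63 6.34 0.00
      vertex 22.63 6.34 13.31
    endloop
  endfacet
  facet normal 0.5883 -0.8087 0.0000
    outer loop
      vertex 14.19 0.20 0.00
      vertex 22.63 6.34 13.31
      vertex 14.19 0.20 13.31
    endloop
  endfacet
  facet normal 0.9990 -0.0441 0.0000
    outer loop
      vertex 22.63 6.34 0.00
      vertex 23.09 16.77 0.00
      vertex 23.09 16.77 13.31
    endloop
  endfacet
  facet normal 0.9990 -0.0441 0.0000
    outer loop
      vertex 22.63 6.34 0.00
      vertex 23.09 16.77 13.31
      vertex 22.63 6.34 13.31
    endloop
  endfacet
endsolid part

The G0 Z moves step by Δz≈3.33 mm. Every layer's G1 loop is the same polygon, so the solid is a straight extrusion of it from z=0 to z≈13.3. Closing with flat bottom and top caps and triangulating gives 24 facets — a regular 7-sided prism (a cylinder approximated with 7 flat sides), circumscribed radius ≈ 12 mm, height ≈ 13.3 mm.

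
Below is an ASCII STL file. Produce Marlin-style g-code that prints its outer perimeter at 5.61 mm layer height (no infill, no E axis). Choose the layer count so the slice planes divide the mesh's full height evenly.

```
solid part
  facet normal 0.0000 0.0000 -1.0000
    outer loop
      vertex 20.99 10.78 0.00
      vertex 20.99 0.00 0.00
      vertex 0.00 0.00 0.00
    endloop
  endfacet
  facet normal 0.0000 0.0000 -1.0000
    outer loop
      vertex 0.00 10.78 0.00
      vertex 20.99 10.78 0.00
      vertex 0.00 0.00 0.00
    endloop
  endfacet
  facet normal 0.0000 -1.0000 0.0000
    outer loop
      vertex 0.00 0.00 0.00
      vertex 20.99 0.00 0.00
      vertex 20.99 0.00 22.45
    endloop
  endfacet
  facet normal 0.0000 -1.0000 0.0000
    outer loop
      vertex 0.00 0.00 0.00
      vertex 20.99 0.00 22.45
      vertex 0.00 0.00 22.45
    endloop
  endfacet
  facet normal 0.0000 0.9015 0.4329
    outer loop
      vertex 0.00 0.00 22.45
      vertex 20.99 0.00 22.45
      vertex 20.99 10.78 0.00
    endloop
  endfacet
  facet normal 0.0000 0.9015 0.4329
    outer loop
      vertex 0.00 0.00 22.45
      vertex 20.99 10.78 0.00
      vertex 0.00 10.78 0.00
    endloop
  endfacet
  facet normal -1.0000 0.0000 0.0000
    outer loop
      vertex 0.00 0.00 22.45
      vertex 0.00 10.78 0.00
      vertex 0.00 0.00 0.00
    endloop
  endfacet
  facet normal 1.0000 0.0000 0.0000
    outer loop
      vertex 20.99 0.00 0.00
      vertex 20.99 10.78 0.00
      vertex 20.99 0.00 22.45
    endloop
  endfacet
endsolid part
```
; perimeter-only toolpath
G21 ; units = mm
G90 ; absolute positioning
G28 ; home
; layer 1
G0 Z5.61
G0 X0.00 Y0.00
G1 X20.99 Y0.00
G1 X20.99 Y8.08
G1 X0.00 Y8.08
G1 X0.00 Y0.00
; layer 2
G0 Z11.22
G0 X0.00 Y0.00
G1 X20.99 Y0.00
G1 X20.99 Y5.39
G1 X0.00 Y5.39
G1 X0.00 Y0.00
; layer 3
G0 Z16.84
G0 X0.00 Y0.00
G1 X20.99 Y0.00
G1 X20.99 Y2.69
G1 X0.00 Y2.69
G1 X0.00 Y0.00
M2 ; end

The solid is a wedge (ramp): 21 × 10.8 mm base, rising to 22.4 mm along the y=0 edge and sloping linearly to z=0 at y=10.8. Slicing at Δz = 5.61 mm — 4 equal slices spanning the solid's height, so layer i sits at z = i·h/4 — gives 3 non-empty perimeters. Each is a 4-segment closed polygon; G0 lifts to the layer z and rapids to the start vertex, then G1 traces the edges. The cross-section shrinks linearly with z (the slice at the apex is degenerate and omitted).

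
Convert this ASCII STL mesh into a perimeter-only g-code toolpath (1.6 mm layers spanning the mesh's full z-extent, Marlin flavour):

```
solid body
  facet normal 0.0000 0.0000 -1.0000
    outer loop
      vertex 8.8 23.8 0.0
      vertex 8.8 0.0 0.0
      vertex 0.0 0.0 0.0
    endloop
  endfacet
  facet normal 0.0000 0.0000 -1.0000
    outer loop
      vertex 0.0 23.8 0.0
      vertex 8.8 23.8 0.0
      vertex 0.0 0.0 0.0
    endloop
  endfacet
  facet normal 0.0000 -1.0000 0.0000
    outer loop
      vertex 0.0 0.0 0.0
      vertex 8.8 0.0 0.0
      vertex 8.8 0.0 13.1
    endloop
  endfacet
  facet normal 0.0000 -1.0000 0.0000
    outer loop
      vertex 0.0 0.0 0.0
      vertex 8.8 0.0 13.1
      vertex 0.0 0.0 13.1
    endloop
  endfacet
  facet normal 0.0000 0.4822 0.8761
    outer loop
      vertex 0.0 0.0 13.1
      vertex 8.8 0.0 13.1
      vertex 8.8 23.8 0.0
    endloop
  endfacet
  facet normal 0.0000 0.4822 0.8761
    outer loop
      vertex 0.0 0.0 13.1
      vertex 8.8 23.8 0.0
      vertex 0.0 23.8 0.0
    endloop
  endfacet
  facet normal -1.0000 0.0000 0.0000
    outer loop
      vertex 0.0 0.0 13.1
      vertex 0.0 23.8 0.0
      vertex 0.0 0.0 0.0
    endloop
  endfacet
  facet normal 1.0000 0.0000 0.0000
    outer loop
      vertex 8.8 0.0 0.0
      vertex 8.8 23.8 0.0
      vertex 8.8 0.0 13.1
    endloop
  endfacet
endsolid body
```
; perimeter-only toolpath
G21 ; units = mm
G90 ; absolute positioning
G28 ; home
; layer 1
G0 Z1.6
G0 X0.0 Y0.0
G1 X8.8 Y0.0
G1 X8.8 Y20.8
G1 X0.0 Y20.8
G1 X0.0 Y0.0
; layer 2
G0 Z3.3
G0 X0.0 Y0.0
G1 X8.8 Y0.0
G1 X8.8 Y17.9
G1 X0.0 Y17.9
G1 X0.0 Y0.0
; layer 3
G0 Z4.9
G0 X0.0 Y0.0
G1 X8.8 Y0.0
G1 X8.8 Y14.9
G1 X0.0 Y14.9
G1 X0.0 Y0.0
; layer 4
G0 Z6.5
G0 X0.0 Y0.0
G1 X8.8 Y0.0
G1 X8.8 Y11.9
G1 X0.0 Y11.9
G1 X0.0 Y0.0
; layer 5
G0 Z8.2
G0 X0.0 Y0.0
G1 X8.8 Y0.0
G1 X8.8 Y8.9
G1 X0.0 Y8.9
G1 X0.0 Y0.0
; layer 6
G0 Z9.8
G0 X0.0 Y0.0
G1 X8.8 Y0.0
G1 X8.8 Y6.0
G1 X0.0 Y6.0
G1 X0.0 Y0.0
; layer 7
G0 Z11.5
G0 X0.0 Y0.0
G1 X8.8 Y0.0
G1 X8.8 Y3.0
G1 X0.0 Y3.0
G1 X0.0 Y0.0
M2 ; end

The solid is a wedge (ramp): 8.8 × 23.8 mm base, rising to 13.1 mm along the y=0 edge and sloping linearly to z=0 at y=23.8. Slicing at Δz = 1.6 mm — 8 equal slices spanning the solid's height, so layer i sits at z = i·h/8 — gives 7 non-empty perimeters. Each is a 4-segment closed polygon; G0 lifts to the layer z and rapids to the start vertex, then G1 traces the edges. The cross-section shrinks linearly with z (the slice at the apex is degenerate and omitted).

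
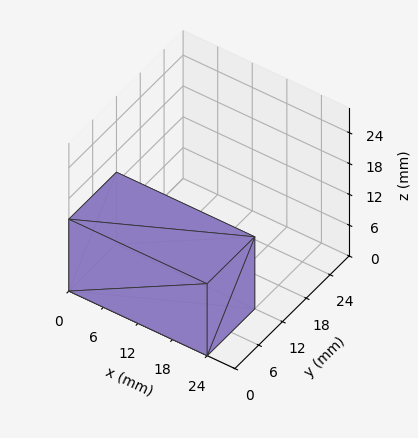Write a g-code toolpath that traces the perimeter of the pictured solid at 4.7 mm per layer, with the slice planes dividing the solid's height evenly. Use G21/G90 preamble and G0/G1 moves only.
Reading the render: the shape is a rectangular box, roughly 24 × 12 mm footprint and 14 mm tall (dimensions read to the nearest mm from the axis ticks). For the g-code, the solid's height is divided into equal slices at the stated Δz and each level perimeter traced with G1 moves after a G0 lift.

; perimeter-only toolpath
G21 ; units = mm
G90 ; absolute positioning
G28 ; home
; layer 1
G0 Z4.7
G0 X0.0 Y0.0
G1 X24.0 Y0.0
G1 X24.0 Y12.0
G1 X0.0 Y12.0
G1 X0.0 Y0.0
; layer 2
G0 Z9.3
G0 X0.0 Y0.0
G1 X24.0 Y0.0
G1 X24.0 Y12.0
G1 X0.0 Y12.0
G1 X0.0 Y0.0
; layer 3
G0 Z14.0
G0 X0.0 Y0.0
G1 X24.0 Y0.0
G1 X24.0 Y12.0
G1 X0.0 Y12.0
G1 X0.0 Y0.0
M2 ; end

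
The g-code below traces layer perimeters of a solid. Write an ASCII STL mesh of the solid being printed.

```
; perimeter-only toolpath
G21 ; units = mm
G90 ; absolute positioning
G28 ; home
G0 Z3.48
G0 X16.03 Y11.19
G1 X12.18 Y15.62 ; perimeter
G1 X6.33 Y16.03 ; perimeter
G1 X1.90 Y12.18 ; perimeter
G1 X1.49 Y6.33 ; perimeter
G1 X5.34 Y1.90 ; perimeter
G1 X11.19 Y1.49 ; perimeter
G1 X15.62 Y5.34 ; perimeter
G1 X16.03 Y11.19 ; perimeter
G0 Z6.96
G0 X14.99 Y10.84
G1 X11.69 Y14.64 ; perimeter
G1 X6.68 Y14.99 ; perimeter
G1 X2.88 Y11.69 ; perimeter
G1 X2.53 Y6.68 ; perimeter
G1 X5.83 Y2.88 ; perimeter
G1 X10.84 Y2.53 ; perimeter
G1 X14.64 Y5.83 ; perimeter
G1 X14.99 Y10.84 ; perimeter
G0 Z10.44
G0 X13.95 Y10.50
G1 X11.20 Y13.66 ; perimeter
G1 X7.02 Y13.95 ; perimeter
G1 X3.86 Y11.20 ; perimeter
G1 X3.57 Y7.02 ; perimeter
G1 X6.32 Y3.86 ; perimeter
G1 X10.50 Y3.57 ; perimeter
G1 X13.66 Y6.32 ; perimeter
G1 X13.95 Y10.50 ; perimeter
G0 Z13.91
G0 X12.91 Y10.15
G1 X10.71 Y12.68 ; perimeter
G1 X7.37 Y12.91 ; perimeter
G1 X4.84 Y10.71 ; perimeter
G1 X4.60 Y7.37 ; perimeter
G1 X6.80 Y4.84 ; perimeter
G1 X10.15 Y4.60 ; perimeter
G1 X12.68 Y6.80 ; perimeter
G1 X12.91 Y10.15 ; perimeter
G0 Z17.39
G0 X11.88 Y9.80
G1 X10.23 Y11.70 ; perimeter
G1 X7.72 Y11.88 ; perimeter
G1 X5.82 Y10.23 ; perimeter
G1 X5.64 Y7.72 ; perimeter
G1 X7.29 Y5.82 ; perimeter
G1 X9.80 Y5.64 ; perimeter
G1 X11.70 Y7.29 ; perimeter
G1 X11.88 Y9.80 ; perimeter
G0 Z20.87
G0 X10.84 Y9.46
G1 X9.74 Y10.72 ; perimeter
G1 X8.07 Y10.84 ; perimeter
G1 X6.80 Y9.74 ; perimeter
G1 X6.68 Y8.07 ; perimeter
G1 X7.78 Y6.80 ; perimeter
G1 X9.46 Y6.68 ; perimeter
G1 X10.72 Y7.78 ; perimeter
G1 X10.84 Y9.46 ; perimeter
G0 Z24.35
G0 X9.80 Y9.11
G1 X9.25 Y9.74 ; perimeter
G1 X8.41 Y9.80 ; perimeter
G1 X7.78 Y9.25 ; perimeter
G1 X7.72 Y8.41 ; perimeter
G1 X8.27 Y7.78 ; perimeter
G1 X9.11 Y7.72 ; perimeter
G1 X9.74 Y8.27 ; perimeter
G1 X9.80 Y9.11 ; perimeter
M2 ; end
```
solid part
  facet normal 0.0000 0.0000 -1.0000
    outer loop
      vertex 5.98 17.07 0.00
      vertex 12.67 16.60 0.00
      vertex 17.07 11.54 0.00
    endloop
  endfacet
  facet normal 0.0000 0.0000 -1.0000
    outer loop
      vertex 0.92 12.67 0.00
      vertex 5.98 17.07 0.00
      vertex 17.07 11.54 0.00
    endloop
  endfacet
  facet normal 0.0000 0.0000 -1.0000
    outer loop
      vertex 0.45 5.98 0.00
      vertex 0.92 12.67 0.00
      vertex 17.07 11.54 0.00
    endloop
  endfacet
  facet normal 0.0000 0.0000 -1.0000
    outer loop
      vertex 4.85 0.92 0.00
      vertex 0.45 5.98 0.00
      vertex 17.07 11.54 0.00
    endloop
  endfacet
  facet normal 0.0000 0.0000 -1.0000
    outer loop
      vertex 11.54 0.45 0.00
      vertex 4.85 0.92 0.00
      vertex 17.07 11.54 0.00
    endloop
  endfacet
  facet normal 0.0000 0.0000 -1.0000
    outer loop
      vertex 16.60 4.85 0.00
      vertex 11.54 0.45 0.00
      vertex 17.07 11.54 0.00
    endloop
  endfacet
  facet normal 0.7246 0.6301 0.2793
    outer loop
      vertex 17.07 11.54 0.00
      vertex 12.67 16.60 0.00
      vertex 8.76 8.76 27.83
    endloop
  endfacet
  facet normal 0.0673 0.9578 0.2793
    outer loop
      vertex 12.67 16.60 0.00
      vertex 5.98 17.07 0.00
      vertex 8.76 8.76 27.83
    endloop
  endfacet
  facet normal -0.6301 0.7246 0.2793
    outer loop
      vertex 5.98 17.07 0.00
      vertex 0.92 12.67 0.00
      vertex 8.76 8.76 27.83
    endloop
  endfacet
  facet normal -0.9578 0.0673 0.2793
    outer loop
      vertex 0.92 12.67 0.00
      vertex 0.45 5.98 0.00
      vertex 8.76 8.76 27.83
    endloop
  endfacet
  facet normal -0.7246 -0.6301 0.2793
    outer loop
      vertex 0.45 5.98 0.00
      vertex 4.85 0.92 0.00
      vertex 8.76 8.76 27.83
    endloop
  endfacet
  facet normal -0.0673 -0.9578 0.2793
    outer loop
      vertex 4.85 0.92 0.00
      vertex 11.54 0.45 0.00
      vertex 8.76 8.76 27.83
    endloop
  endfacet
  facet normal 0.6301 -0.7246 0.2793
    outer loop
      vertex 11.54 0.45 0.00
      vertex 16.60 4.85 0.00
      vertex 8.76 8.76 27.83
    endloop
  endfacet
  facet normal 0.9578 -0.0673 0.2793
    outer loop
      vertex 16.60 4.85 0.00
      vertex 17.07 11.54 0.00
      vertex 8.76 8.76 27.83
    endloop
  endfacet
endsolid part

The G0 Z moves step by Δz≈3.48 mm. The G1 loops shrink linearly with z, so the solid tapers from its base footprint up to z≈27.8. Closing with a flat bottom cap and the tapered top and triangulating gives 14 facets — a regular 8-sided pyramid, base circumscribed radius ≈ 8.76 mm, apex at z ≈ 27.8 mm.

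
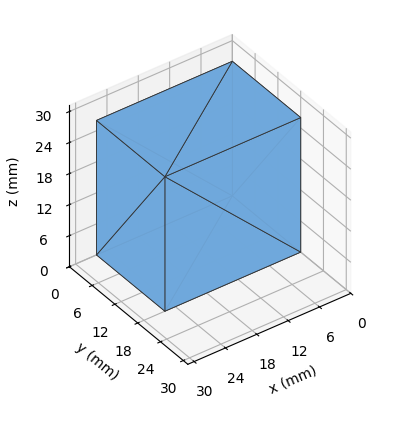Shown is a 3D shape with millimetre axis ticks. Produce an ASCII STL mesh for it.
Reading the render: the shape is a rectangular box, roughly 26 × 18 mm footprint and 26 mm tall (dimensions read to the nearest mm from the axis ticks). For the STL, each face is triangulated and given an outward normal.

solid part
  facet normal 0.0000 0.0000 -1.0000
    outer loop
      vertex 26.00 18.00 0.00
      vertex 26.00 0.00 0.00
      vertex 0.00 0.00 0.00
    endloop
  endfacet
  facet normal 0.0000 0.0000 -1.0000
    outer loop
      vertex 0.00 18.00 0.00
      vertex 26.00 18.00 0.00
      vertex 0.00 0.00 0.00
    endloop
  endfacet
  facet normal 0.0000 0.0000 1.0000
    outer loop
      vertex 0.00 0.00 26.00
      vertex 26.00 0.00 26.00
      vertex 26.00 18.00 26.00
    endloop
  endfacet
  facet normal 0.0000 0.0000 1.0000
    outer loop
      vertex 0.00 0.00 26.00
      vertex 26.00 18.00 26.00
      vertex 0.00 18.00 26.00
    endloop
  endfacet
  facet normal 0.0000 -1.0000 0.0000
    outer loop
      vertex 0.00 0.00 0.00
      vertex 26.00 0.00 0.00
      vertex 26.00 0.00 26.00
    endloop
  endfacet
  facet normal 0.0000 -1.0000 0.0000
    outer loop
      vertex 0.00 0.00 0.00
      vertex 26.00 0.00 26.00
      vertex 0.00 0.00 26.00
    endloop
  endfacet
  facet normal 0.0000 1.0000 0.0000
    outer loop
      vertex 26.00 18.00 26.00
      vertex 26.00 18.00 0.00
      vertex 0.00 18.00 0.00
    endloop
  endfacet
  facet normal 0.0000 1.0000 0.0000
    outer loop
      vertex 0.00 18.00 26.00
      vertex 26.00 18.00 26.00
      vertex 0.00 18.00 0.00
    endloop
  endfacet
  facet normal -1.0000 0.0000 0.0000
    outer loop
      vertex 0.00 18.00 26.00
      vertex 0.00 18.00 0.00
      vertex 0.00 0.00 0.00
    endloop
  endfacet
  facet normal -1.0000 0.0000 0.0000
    outer loop
      vertex 0.00 0.00 26.00
      vertex 0.00 18.00 26.00
      vertex 0.00 0.00 0.00
    endloop
  endfacet
  facet normal 1.0000 0.0000 0.0000
    outer loop
      vertex 26.00 0.00 0.00
      vertex 26.00 18.00 0.00
      vertex 26.00 18.00 26.00
    endloop
  endfacet
  facet normal 1.0000 0.0000 0.0000
    outer loop
      vertex 26.00 0.00 0.00
      vertex 26.00 18.00 26.00
      vertex 26.00 0.00 26.00
    endloop
  endfacet
endsolid part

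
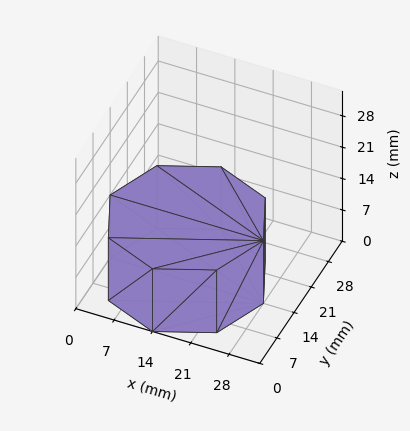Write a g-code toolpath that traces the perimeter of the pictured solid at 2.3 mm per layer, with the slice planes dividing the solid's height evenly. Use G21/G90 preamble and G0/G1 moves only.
Reading the render: the shape is a regular 8-sided prism (a cylinder approximated with 8 flat sides), circumscribed radius ≈ 14 mm, height ≈ 14 mm (dimensions read to the nearest mm from the axis ticks). For the g-code, the solid's height is divided into equal slices at the stated Δz and each level perimeter traced with G1 moves after a G0 lift.

; perimeter-only toolpath
G21 ; units = mm
G90 ; absolute positioning
G28 ; home
; layer 1
G0 Z2.3
G0 X28.0 Y14.0
G1 X23.9 Y23.9
G1 X14.0 Y28.0
G1 X4.1 Y23.9
G1 X0.0 Y14.0
G1 X4.1 Y4.1
G1 X14.0 Y0.0
G1 X23.9 Y4.1
G1 X28.0 Y14.0
; layer 2
G0 Z4.7
G0 X28.0 Y14.0
G1 X23.9 Y23.9
G1 X14.0 Y28.0
G1 X4.1 Y23.9
G1 X0.0 Y14.0
G1 X4.1 Y4.1
G1 X14.0 Y0.0
G1 X23.9 Y4.1
G1 X28.0 Y14.0
; layer 3
G0 Z7.0
G0 X28.0 Y14.0
G1 X23.9 Y23.9
G1 X14.0 Y28.0
G1 X4.1 Y23.9
G1 X0.0 Y14.0
G1 X4.1 Y4.1
G1 X14.0 Y0.0
G1 X23.9 Y4.1
G1 X28.0 Y14.0
; layer 4
G0 Z9.3
G0 X28.0 Y14.0
G1 X23.9 Y23.9
G1 X14.0 Y28.0
G1 X4.1 Y23.9
G1 X0.0 Y14.0
G1 X4.1 Y4.1
G1 X14.0 Y0.0
G1 X23.9 Y4.1
G1 X28.0 Y14.0
; layer 5
G0 Z11.7
G0 X28.0 Y14.0
G1 X23.9 Y23.9
G1 X14.0 Y28.0
G1 X4.1 Y23.9
G1 X0.0 Y14.0
G1 X4.1 Y4.1
G1 X14.0 Y0.0
G1 X23.9 Y4.1
G1 X28.0 Y14.0
; layer 6
G0 Z14.0
G0 X28.0 Y14.0
G1 X23.9 Y23.9
G1 X14.0 Y28.0
G1 X4.1 Y23.9
G1 X0.0 Y14.0
G1 X4.1 Y4.1
G1 X14.0 Y0.0
G1 X23.9 Y4.1
G1 X28.0 Y14.0
M2 ; end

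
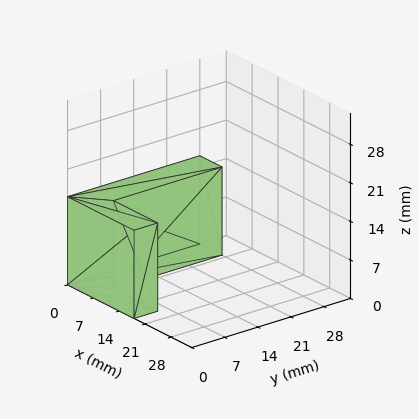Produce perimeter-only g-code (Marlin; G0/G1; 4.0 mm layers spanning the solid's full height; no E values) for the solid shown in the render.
Reading the render: the shape is an L-shaped prism: outer 18 × 28 mm, arm thicknesses ≈ 5 mm (horizontal) and 6 mm (vertical), extruded 16 mm in z (dimensions read to the nearest mm from the axis ticks). For the g-code, the solid's height is divided into equal slices at the stated Δz and each level perimeter traced with G1 moves after a G0 lift.

; perimeter-only toolpath
G21 ; units = mm
G90 ; absolute positioning
G28 ; home
; layer 1
G0 Z4.0
G0 X0.0 Y0.0
G1 X18.0 Y0.0
G1 X18.0 Y5.0
G1 X6.0 Y5.0
G1 X6.0 Y28.0
G1 X0.0 Y28.0
G1 X0.0 Y0.0
; layer 2
G0 Z8.0
G0 X0.0 Y0.0
G1 X18.0 Y0.0
G1 X18.0 Y5.0
G1 X6.0 Y5.0
G1 X6.0 Y28.0
G1 X0.0 Y28.0
G1 X0.0 Y0.0
; layer 3
G0 Z12.0
G0 X0.0 Y0.0
G1 X18.0 Y0.0
G1 X18.0 Y5.0
G1 X6.0 Y5.0
G1 X6.0 Y28.0
G1 X0.0 Y28.0
G1 X0.0 Y0.0
; layer 4
G0 Z16.0
G0 X0.0 Y0.0
G1 X18.0 Y0.0
G1 X18.0 Y5.0
G1 X6.0 Y5.0
G1 X6.0 Y28.0
G1 X0.0 Y28.0
G1 X0.0 Y0.0
M2 ; end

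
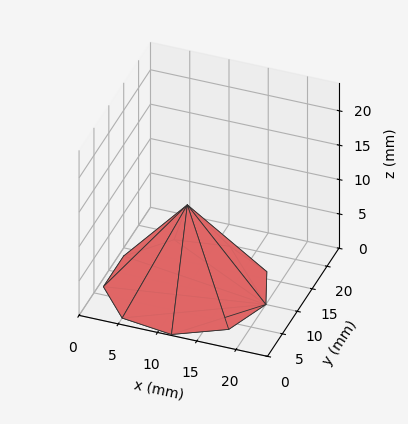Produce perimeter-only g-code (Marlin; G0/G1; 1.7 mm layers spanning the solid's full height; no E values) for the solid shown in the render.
Reading the render: the shape is a regular 9-sided pyramid, base circumscribed radius ≈ 10 mm, apex at z ≈ 12 mm (dimensions read to the nearest mm from the axis ticks). For the g-code, the solid's height is divided into equal slices at the stated Δz and each level perimeter traced with G1 moves after a G0 lift.

; perimeter-only toolpath
G21 ; units = mm
G90 ; absolute positioning
G28 ; home
; layer 1
G0 Z1.7
G0 X18.6 Y10.0
G1 X16.6 Y15.5
G1 X11.5 Y18.4
G1 X5.7 Y17.5
G1 X1.9 Y12.9
G1 X1.9 Y7.1
G1 X5.7 Y2.5
G1 X11.5 Y1.6
G1 X16.6 Y4.5
G1 X18.6 Y10.0
; layer 2
G0 Z3.4
G0 X17.1 Y10.0
G1 X15.5 Y14.6
G1 X11.2 Y17.0
G1 X6.4 Y16.2
G1 X3.3 Y12.4
G1 X3.3 Y7.6
G1 X6.4 Y3.8
G1 X11.2 Y3.0
G1 X15.5 Y5.4
G1 X17.1 Y10.0
; layer 3
G0 Z5.1
G0 X15.7 Y10.0
G1 X14.4 Y13.7
G1 X11.0 Y15.6
G1 X7.1 Y15.0
G1 X4.6 Y11.9
G1 X4.6 Y8.1
G1 X7.1 Y5.0
G1 X11.0 Y4.4
G1 X14.4 Y6.3
G1 X15.7 Y10.0
; layer 4
G0 Z6.9
G0 X14.3 Y10.0
G1 X13.3 Y12.7
G1 X10.7 Y14.2
G1 X7.9 Y13.7
G1 X6.0 Y11.5
G1 X6.0 Y8.5
G1 X7.9 Y6.3
G1 X10.7 Y5.8
G1 X13.3 Y7.3
G1 X14.3 Y10.0
; layer 5
G0 Z8.6
G0 X12.9 Y10.0
G1 X12.2 Y11.8
G1 X10.5 Y12.8
G1 X8.6 Y12.5
G1 X7.3 Y11.0
G1 X7.3 Y9.0
G1 X8.6 Y7.5
G1 X10.5 Y7.2
G1 X12.2 Y8.2
G1 X12.9 Y10.0
; layer 6
G0 Z10.3
G0 X11.4 Y10.0
G1 X11.1 Y10.9
G1 X10.2 Y11.4
G1 X9.3 Y11.2
G1 X8.7 Y10.5
G1 X8.7 Y9.5
G1 X9.3 Y8.8
G1 X10.2 Y8.6
G1 X11.1 Y9.1
G1 X11.4 Y10.0
M2 ; end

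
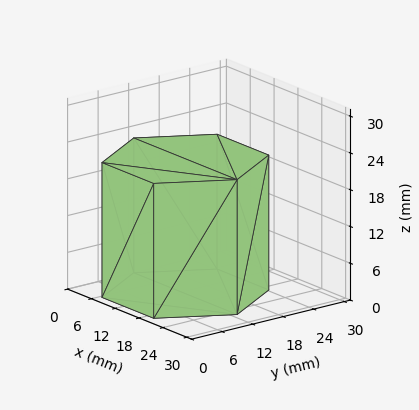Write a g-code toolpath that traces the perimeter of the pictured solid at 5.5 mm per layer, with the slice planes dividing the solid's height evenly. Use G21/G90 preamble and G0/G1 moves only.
Reading the render: the shape is a regular 6-sided prism (a cylinder approximated with 6 flat sides), circumscribed radius ≈ 13 mm, height ≈ 22 mm (dimensions read to the nearest mm from the axis ticks). For the g-code, the solid's height is divided into equal slices at the stated Δz and each level perimeter traced with G1 moves after a G0 lift.

; perimeter-only toolpath
G21 ; units = mm
G90 ; absolute positioning
G28 ; home
; layer 1
G0 Z5.5
G0 X26.0 Y13.0
G1 X19.5 Y24.3
G1 X6.5 Y24.3
G1 X0.0 Y13.0
G1 X6.5 Y1.7
G1 X19.5 Y1.7
G1 X26.0 Y13.0
; layer 2
G0 Z11.0
G0 X26.0 Y13.0
G1 X19.5 Y24.3
G1 X6.5 Y24.3
G1 X0.0 Y13.0
G1 X6.5 Y1.7
G1 X19.5 Y1.7
G1 X26.0 Y13.0
; layer 3
G0 Z16.5
G0 X26.0 Y13.0
G1 X19.5 Y24.3
G1 X6.5 Y24.3
G1 X0.0 Y13.0
G1 X6.5 Y1.7
G1 X19.5 Y1.7
G1 X26.0 Y13.0
; layer 4
G0 Z22.0
G0 X26.0 Y13.0
G1 X19.5 Y24.3
G1 X6.5 Y24.3
G1 X0.0 Y13.0
G1 X6.5 Y1.7
G1 X19.5 Y1.7
G1 X26.0 Y13.0
M2 ; end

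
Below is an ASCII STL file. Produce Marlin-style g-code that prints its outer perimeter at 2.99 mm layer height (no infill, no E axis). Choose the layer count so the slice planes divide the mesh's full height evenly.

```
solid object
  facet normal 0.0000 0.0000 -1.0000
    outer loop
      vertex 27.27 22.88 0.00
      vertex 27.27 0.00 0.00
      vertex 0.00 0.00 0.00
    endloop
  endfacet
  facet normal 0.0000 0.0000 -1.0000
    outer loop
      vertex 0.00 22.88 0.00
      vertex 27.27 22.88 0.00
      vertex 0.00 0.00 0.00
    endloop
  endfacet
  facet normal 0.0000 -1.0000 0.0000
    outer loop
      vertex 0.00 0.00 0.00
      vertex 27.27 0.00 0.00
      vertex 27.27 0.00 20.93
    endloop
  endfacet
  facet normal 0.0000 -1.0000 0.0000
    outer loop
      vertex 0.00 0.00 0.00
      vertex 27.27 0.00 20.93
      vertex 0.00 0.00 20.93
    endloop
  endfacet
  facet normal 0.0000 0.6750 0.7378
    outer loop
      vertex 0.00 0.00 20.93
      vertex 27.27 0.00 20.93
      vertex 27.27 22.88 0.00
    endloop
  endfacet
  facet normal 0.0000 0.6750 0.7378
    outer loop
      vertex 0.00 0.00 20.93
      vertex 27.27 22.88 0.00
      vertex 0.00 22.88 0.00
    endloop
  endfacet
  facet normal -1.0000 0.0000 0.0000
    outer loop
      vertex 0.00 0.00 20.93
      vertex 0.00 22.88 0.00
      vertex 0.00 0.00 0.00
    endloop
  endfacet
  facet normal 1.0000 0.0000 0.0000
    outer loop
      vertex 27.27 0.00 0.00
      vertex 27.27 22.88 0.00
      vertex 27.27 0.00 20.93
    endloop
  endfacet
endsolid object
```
; perimeter-only toolpath
G21 ; units = mm
G90 ; absolute positioning
G28 ; home
; layer 1
G0 Z2.99
G0 X0.00 Y0.00
G1 X27.27 Y0.00
G1 X27.27 Y19.61
G1 X0.00 Y19.61
G1 X0.00 Y0.00
; layer 2
G0 Z5.98
G0 X0.00 Y0.00
G1 X27.27 Y0.00
G1 X27.27 Y16.34
G1 X0.00 Y16.34
G1 X0.00 Y0.00
; layer 3
G0 Z8.97
G0 X0.00 Y0.00
G1 X27.27 Y0.00
G1 X27.27 Y13.07
G1 X0.00 Y13.07
G1 X0.00 Y0.00
; layer 4
G0 Z11.96
G0 X0.00 Y0.00
G1 X27.27 Y0.00
G1 X27.27 Y9.81
G1 X0.00 Y9.81
G1 X0.00 Y0.00
; layer 5
G0 Z14.95
G0 X0.00 Y0.00
G1 X27.27 Y0.00
G1 X27.27 Y6.54
G1 X0.00 Y6.54
G1 X0.00 Y0.00
; layer 6
G0 Z17.94
G0 X0.00 Y0.00
G1 X27.27 Y0.00
G1 X27.27 Y3.27
G1 X0.00 Y3.27
G1 X0.00 Y0.00
M2 ; end

The solid is a wedge (ramp): 27.3 × 22.9 mm base, rising to 20.9 mm along the y=0 edge and sloping linearly to z=0 at y=22.9. Slicing at Δz = 2.99 mm — 7 equal slices spanning the solid's height, so layer i sits at z = i·h/7 — gives 6 non-empty perimeters. Each is a 4-segment closed polygon; G0 lifts to the layer z and rapids to the start vertex, then G1 traces the edges. The cross-section shrinks linearly with z (the slice at the apex is degenerate and omitted).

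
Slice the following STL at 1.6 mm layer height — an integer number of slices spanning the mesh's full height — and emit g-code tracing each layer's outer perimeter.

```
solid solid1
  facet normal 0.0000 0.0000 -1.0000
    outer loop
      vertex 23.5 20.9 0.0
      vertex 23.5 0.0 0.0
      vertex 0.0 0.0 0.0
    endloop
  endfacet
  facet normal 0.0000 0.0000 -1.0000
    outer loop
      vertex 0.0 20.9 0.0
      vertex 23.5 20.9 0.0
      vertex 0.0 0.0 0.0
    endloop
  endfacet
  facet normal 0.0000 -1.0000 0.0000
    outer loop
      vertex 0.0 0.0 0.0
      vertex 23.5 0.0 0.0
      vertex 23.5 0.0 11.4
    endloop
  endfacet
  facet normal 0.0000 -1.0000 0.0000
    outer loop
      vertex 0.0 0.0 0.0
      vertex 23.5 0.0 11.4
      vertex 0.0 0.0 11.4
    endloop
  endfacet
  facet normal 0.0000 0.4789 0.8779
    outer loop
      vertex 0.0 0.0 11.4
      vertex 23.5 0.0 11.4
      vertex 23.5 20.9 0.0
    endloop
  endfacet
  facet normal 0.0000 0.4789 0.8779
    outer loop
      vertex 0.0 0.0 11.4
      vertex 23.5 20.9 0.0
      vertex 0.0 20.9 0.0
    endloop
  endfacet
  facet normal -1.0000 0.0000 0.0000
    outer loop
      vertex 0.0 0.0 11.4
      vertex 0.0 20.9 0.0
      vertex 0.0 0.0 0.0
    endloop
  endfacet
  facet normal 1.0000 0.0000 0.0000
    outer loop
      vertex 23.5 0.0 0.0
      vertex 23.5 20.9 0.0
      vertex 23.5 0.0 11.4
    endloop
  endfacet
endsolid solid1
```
; perimeter-only toolpath
G21 ; units = mm
G90 ; absolute positioning
G28 ; home
; layer 1
G0 Z1.6
G0 X0.0 Y0.0
G1 X23.5 Y0.0
G1 X23.5 Y17.9
G1 X0.0 Y17.9
G1 X0.0 Y0.0
; layer 2
G0 Z3.3
G0 X0.0 Y0.0
G1 X23.5 Y0.0
G1 X23.5 Y14.9
G1 X0.0 Y14.9
G1 X0.0 Y0.0
; layer 3
G0 Z4.9
G0 X0.0 Y0.0
G1 X23.5 Y0.0
G1 X23.5 Y11.9
G1 X0.0 Y11.9
G1 X0.0 Y0.0
; layer 4
G0 Z6.5
G0 X0.0 Y0.0
G1 X23.5 Y0.0
G1 X23.5 Y9.0
G1 X0.0 Y9.0
G1 X0.0 Y0.0
; layer 5
G0 Z8.1
G0 X0.0 Y0.0
G1 X23.5 Y0.0
G1 X23.5 Y6.0
G1 X0.0 Y6.0
G1 X0.0 Y0.0
; layer 6
G0 Z9.8
G0 X0.0 Y0.0
G1 X23.5 Y0.0
G1 X23.5 Y3.0
G1 X0.0 Y3.0
G1 X0.0 Y0.0
M2 ; end

The solid is a wedge (ramp): 23.5 × 20.9 mm base, rising to 11.4 mm along the y=0 edge and sloping linearly to z=0 at y=20.9. Slicing at Δz = 1.6 mm — 7 equal slices spanning the solid's height, so layer i sits at z = i·h/7 — gives 6 non-empty perimeters. Each is a 4-segment closed polygon; G0 lifts to the layer z and rapids to the start vertex, then G1 traces the edges. The cross-section shrinks linearly with z (the slice at the apex is degenerate and omitted).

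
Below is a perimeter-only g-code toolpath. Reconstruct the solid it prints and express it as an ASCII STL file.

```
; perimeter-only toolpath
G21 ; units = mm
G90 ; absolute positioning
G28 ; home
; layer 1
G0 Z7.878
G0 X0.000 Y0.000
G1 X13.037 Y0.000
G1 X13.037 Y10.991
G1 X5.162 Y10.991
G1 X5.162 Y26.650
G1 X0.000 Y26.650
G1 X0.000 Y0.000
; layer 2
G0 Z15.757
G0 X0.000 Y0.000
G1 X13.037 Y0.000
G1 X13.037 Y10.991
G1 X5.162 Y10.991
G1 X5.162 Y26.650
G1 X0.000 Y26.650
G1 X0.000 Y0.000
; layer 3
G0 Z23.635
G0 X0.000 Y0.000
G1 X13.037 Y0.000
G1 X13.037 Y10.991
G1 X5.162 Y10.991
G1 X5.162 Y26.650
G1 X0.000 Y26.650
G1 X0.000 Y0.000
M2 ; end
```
solid part
  facet normal 0.0000 0.0000 -1.0000
    outer loop
      vertex 13.037 10.991 0.000
      vertex 13.037 0.000 0.000
      vertex 0.000 0.000 0.000
    endloop
  endfacet
  facet normal 0.0000 0.0000 -1.0000
    outer loop
      vertex 5.162 10.991 0.000
      vertex 13.037 10.991 0.000
      vertex 0.000 0.000 0.000
    endloop
  endfacet
  facet normal 0.0000 0.0000 -1.0000
    outer loop
      vertex 5.162 26.650 0.000
      vertex 5.162 10.991 0.000
      vertex 0.000 0.000 0.000
    endloop
  endfacet
  facet normal 0.0000 0.0000 -1.0000
    outer loop
      vertex 0.000 26.650 0.000
      vertex 5.162 26.650 0.000
      vertex 0.000 0.000 0.000
    endloop
  endfacet
  facet normal 0.0000 0.0000 1.0000
    outer loop
      vertex 0.000 0.000 23.635
      vertex 13.037 0.000 23.635
      vertex 13.037 10.991 23.635
    endloop
  endfacet
  facet normal 0.0000 0.0000 1.0000
    outer loop
      vertex 0.000 0.000 23.635
      vertex 13.037 10.991 23.635
      vertex 5.162 10.991 23.635
    endloop
  endfacet
  facet normal 0.0000 0.0000 1.0000
    outer loop
      vertex 0.000 0.000 23.635
      vertex 5.162 10.991 23.635
      vertex 5.162 26.650 23.635
    endloop
  endfacet
  facet normal 0.0000 0.0000 1.0000
    outer loop
      vertex 0.000 0.000 23.635
      vertex 5.162 26.650 23.635
      vertex 0.000 26.650 23.635
    endloop
  endfacet
  facet normal 0.0000 -1.0000 0.0000
    outer loop
      vertex 0.000 0.000 0.000
      vertex 13.037 0.000 0.000
      vertex 13.037 0.000 23.635
    endloop
  endfacet
  facet normal 0.0000 -1.0000 0.0000
    outer loop
      vertex 0.000 0.000 0.000
      vertex 13.037 0.000 23.635
      vertex 0.000 0.000 23.635
    endloop
  endfacet
  facet normal 1.0000 0.0000 0.0000
    outer loop
      vertex 13.037 0.000 0.000
      vertex 13.037 10.991 0.000
      vertex 13.037 10.991 23.635
    endloop
  endfacet
  facet normal 1.0000 0.0000 0.0000
    outer loop
      vertex 13.037 0.000 0.000
      vertex 13.037 10.991 23.635
      vertex 13.037 0.000 23.635
    endloop
  endfacet
  facet normal 0.0000 1.0000 0.0000
    outer loop
      vertex 13.037 10.991 0.000
      vertex 5.162 10.991 0.000
      vertex 5.162 10.991 23.635
    endloop
  endfacet
  facet normal 0.0000 1.0000 0.0000
    outer loop
      vertex 13.037 10.991 0.000
      vertex 5.162 10.991 23.635
      vertex 13.037 10.991 23.635
    endloop
  endfacet
  facet normal 1.0000 0.0000 0.0000
    outer loop
      vertex 5.162 10.991 0.000
      vertex 5.162 26.650 0.000
      vertex 5.162 26.650 23.635
    endloop
  endfacet
  facet normal 1.0000 0.0000 0.0000
    outer loop
      vertex 5.162 10.991 0.000
      vertex 5.162 26.650 23.635
      vertex 5.162 10.991 23.635
    endloop
  endfacet
  facet normal 0.0000 1.0000 0.0000
    outer loop
      vertex 5.162 26.650 0.000
      vertex 0.000 26.650 0.000
      vertex 0.000 26.650 23.635
    endloop
  endfacet
  facet normal 0.0000 1.0000 0.0000
    outer loop
      vertex 5.162 26.650 0.000
      vertex 0.000 26.650 23.635
      vertex 5.162 26.650 23.635
    endloop
  endfacet
  facet normal -1.0000 0.0000 0.0000
    outer loop
      vertex 0.000 26.650 0.000
      vertex 0.000 0.000 0.000
      vertex 0.000 0.000 23.635
    endloop
  endfacet
  facet normal -1.0000 0.0000 0.0000
    outer loop
      vertex 0.000 26.650 0.000
      vertex 0.000 0.000 23.635
      vertex 0.000 26.650 23.635
    endloop
  endfacet
endsolid part

The G0 Z moves step by Δz≈7.878 mm. Every layer's G1 loop is the same polygon, so the solid is a straight extrusion of it from z=0 to z≈23.6. Closing with flat bottom and top caps and triangulating gives 20 facets — an L-shaped prism: outer 13 × 26.6 mm, arm thicknesses ≈ 11 mm (horizontal) and 5.16 mm (vertical), extruded 23.6 mm in z.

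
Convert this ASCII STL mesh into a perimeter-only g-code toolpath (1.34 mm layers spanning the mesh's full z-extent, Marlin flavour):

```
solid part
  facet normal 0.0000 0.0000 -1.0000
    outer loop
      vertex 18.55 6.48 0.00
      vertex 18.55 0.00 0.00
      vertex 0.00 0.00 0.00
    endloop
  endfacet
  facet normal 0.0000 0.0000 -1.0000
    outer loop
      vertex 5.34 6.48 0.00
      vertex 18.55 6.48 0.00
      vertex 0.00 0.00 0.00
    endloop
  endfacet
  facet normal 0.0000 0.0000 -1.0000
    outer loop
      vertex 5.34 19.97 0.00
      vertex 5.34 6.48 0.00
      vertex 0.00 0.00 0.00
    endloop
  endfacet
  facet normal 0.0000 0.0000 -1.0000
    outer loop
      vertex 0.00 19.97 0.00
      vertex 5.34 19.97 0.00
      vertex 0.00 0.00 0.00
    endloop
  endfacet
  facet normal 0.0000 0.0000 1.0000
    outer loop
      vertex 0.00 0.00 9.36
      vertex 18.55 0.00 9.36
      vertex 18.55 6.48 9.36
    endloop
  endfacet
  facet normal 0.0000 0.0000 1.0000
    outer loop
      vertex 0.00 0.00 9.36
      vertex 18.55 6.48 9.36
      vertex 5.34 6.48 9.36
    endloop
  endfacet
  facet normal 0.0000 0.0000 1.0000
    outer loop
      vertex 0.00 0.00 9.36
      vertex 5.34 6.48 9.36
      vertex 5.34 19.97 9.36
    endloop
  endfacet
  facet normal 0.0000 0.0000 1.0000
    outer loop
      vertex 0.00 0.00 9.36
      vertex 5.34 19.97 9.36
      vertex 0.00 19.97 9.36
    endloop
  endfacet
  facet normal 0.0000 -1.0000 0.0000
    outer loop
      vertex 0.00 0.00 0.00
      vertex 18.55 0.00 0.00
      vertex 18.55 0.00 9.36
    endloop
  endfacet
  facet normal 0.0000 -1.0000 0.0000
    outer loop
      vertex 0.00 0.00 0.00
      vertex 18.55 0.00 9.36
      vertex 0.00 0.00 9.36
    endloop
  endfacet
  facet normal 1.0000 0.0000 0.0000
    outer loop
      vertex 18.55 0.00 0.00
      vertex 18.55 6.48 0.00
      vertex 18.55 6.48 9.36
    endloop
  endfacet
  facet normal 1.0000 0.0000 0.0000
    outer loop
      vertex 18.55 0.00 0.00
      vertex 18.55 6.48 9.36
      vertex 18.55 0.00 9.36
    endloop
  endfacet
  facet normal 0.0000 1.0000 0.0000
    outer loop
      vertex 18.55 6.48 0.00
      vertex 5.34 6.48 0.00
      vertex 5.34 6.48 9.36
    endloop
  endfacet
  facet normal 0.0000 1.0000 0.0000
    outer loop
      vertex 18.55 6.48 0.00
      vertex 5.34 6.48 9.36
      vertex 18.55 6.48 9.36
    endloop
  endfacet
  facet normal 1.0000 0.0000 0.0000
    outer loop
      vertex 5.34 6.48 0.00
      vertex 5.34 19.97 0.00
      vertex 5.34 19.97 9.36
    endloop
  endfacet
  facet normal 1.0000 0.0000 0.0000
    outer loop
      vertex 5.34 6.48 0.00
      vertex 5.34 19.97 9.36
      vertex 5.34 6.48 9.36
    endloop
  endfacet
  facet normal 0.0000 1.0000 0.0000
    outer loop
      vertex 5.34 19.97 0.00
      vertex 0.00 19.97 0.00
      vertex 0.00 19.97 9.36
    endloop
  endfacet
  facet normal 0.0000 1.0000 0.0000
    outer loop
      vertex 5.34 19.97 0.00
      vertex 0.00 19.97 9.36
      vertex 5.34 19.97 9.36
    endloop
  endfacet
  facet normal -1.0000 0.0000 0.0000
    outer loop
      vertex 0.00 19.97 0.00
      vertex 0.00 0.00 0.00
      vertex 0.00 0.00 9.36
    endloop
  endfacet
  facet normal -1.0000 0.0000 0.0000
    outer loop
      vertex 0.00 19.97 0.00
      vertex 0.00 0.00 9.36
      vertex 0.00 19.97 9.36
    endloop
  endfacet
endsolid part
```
; perimeter-only toolpath
G21 ; units = mm
G90 ; absolute positioning
G28 ; home
; layer 1
G0 Z1.34
G0 X0.00 Y0.00
G1 X18.55 Y0.00
G1 X18.55 Y6.48
G1 X5.34 Y6.48
G1 X5.34 Y19.97
G1 X0.00 Y19.97
G1 X0.00 Y0.00
; layer 2
G0 Z2.67
G0 X0.00 Y0.00
G1 X18.55 Y0.00
G1 X18.55 Y6.48
G1 X5.34 Y6.48
G1 X5.34 Y19.97
G1 X0.00 Y19.97
G1 X0.00 Y0.00
; layer 3
G0 Z4.01
G0 X0.00 Y0.00
G1 X18.55 Y0.00
G1 X18.55 Y6.48
G1 X5.34 Y6.48
G1 X5.34 Y19.97
G1 X0.00 Y19.97
G1 X0.00 Y0.00
; layer 4
G0 Z5.35
G0 X0.00 Y0.00
G1 X18.55 Y0.00
G1 X18.55 Y6.48
G1 X5.34 Y6.48
G1 X5.34 Y19.97
G1 X0.00 Y19.97
G1 X0.00 Y0.00
; layer 5
G0 Z6.69
G0 X0.00 Y0.00
G1 X18.55 Y0.00
G1 X18.55 Y6.48
G1 X5.34 Y6.48
G1 X5.34 Y19.97
G1 X0.00 Y19.97
G1 X0.00 Y0.00
; layer 6
G0 Z8.02
G0 X0.00 Y0.00
G1 X18.55 Y0.00
G1 X18.55 Y6.48
G1 X5.34 Y6.48
G1 X5.34 Y19.97
G1 X0.00 Y19.97
G1 X0.00 Y0.00
; layer 7
G0 Z9.36
G0 X0.00 Y0.00
G1 X18.55 Y0.00
G1 X18.55 Y6.48
G1 X5.34 Y6.48
G1 X5.34 Y19.97
G1 X0.00 Y19.97
G1 X0.00 Y0.00
M2 ; end

The solid is an L-shaped prism: outer 18.6 × 20 mm, arm thicknesses ≈ 6.48 mm (horizontal) and 5.34 mm (vertical), extruded 9.36 mm in z. Slicing at Δz = 1.34 mm — 7 equal slices spanning the solid's height, so layer i sits at z = i·h/7 — gives 7 non-empty perimeters. Each is a 6-segment closed polygon; G0 lifts to the layer z and rapids to the start vertex, then G1 traces the edges.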